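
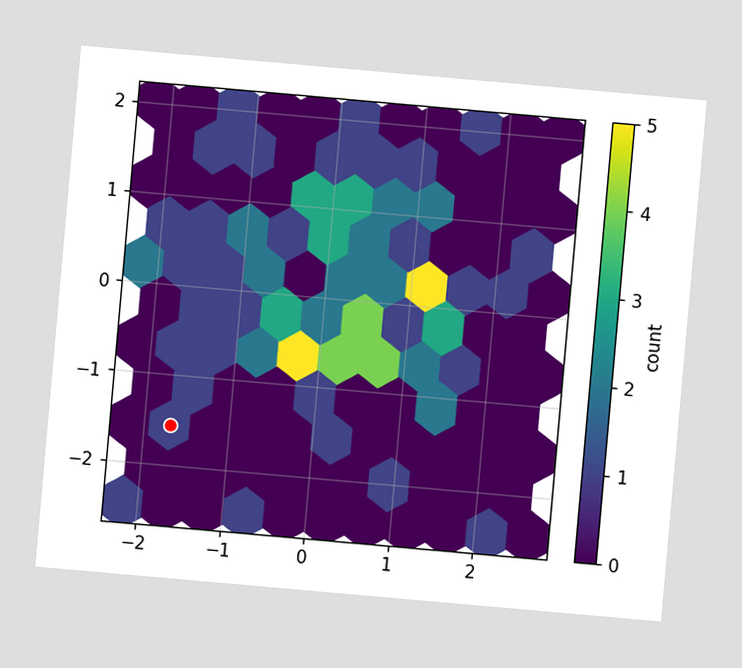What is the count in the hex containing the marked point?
The chart is tilted about 5° clockwise. The marked hex reads 1 on the colorbar.

1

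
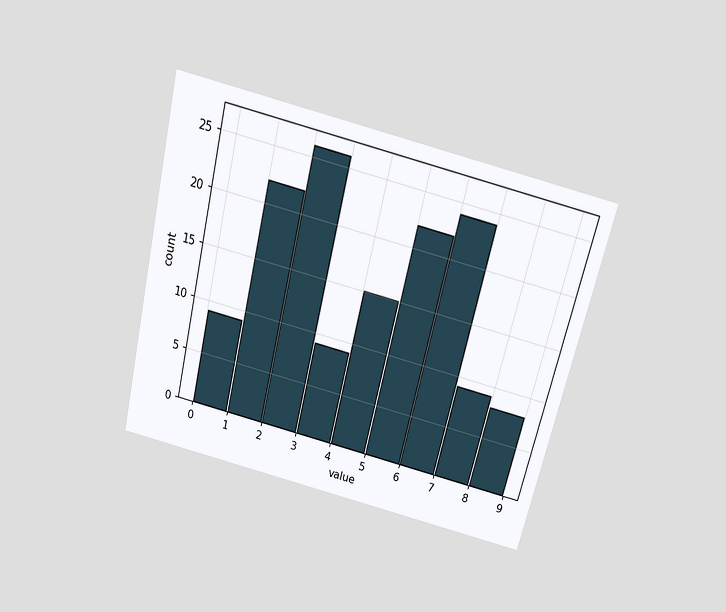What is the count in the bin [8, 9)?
The chart is tilted about 14° clockwise and viewed slightly from above. The [8, 9) bin has height 8.

8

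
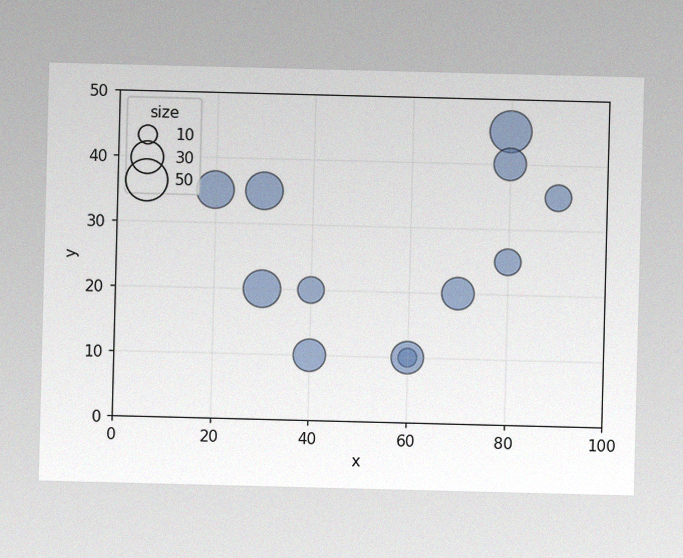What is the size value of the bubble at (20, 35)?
40

The image has some photo noise and uneven lighting. Matching the bubble at (20, 35) against the size legend gives 40.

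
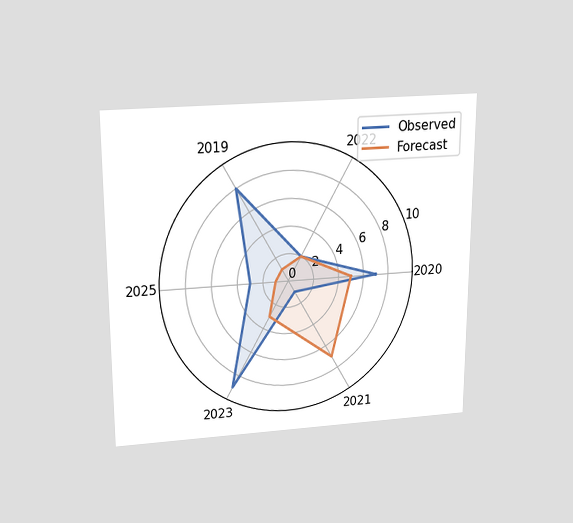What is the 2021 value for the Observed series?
The chart is viewed slightly from above. On the 2021 axis, Observed reaches 1.

1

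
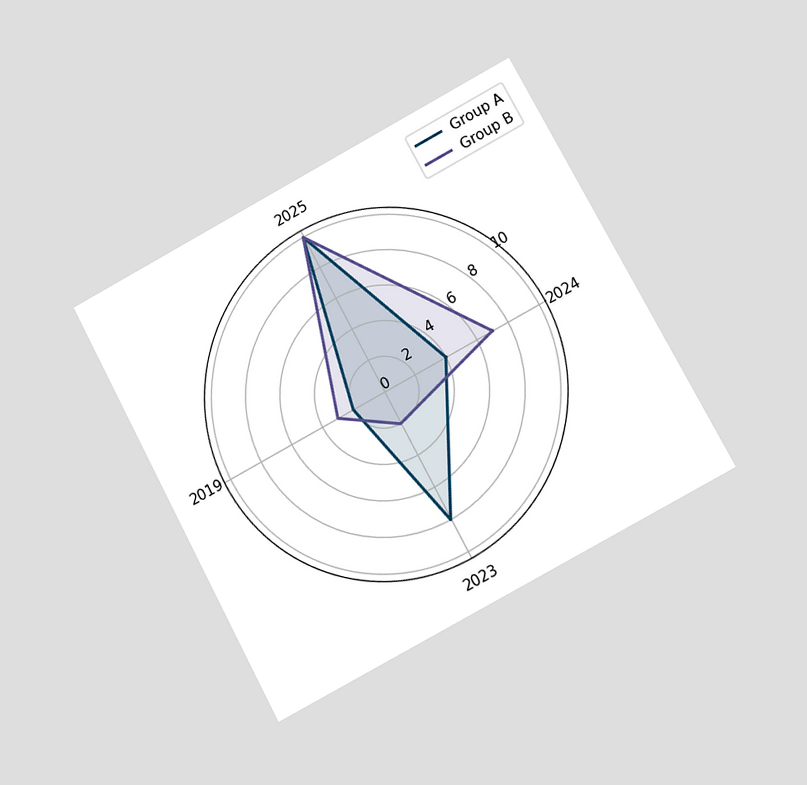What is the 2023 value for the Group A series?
8

The chart is tilted about 28° counter-clockwise and viewed at a slight angle. On the 2023 axis, Group A reaches 8.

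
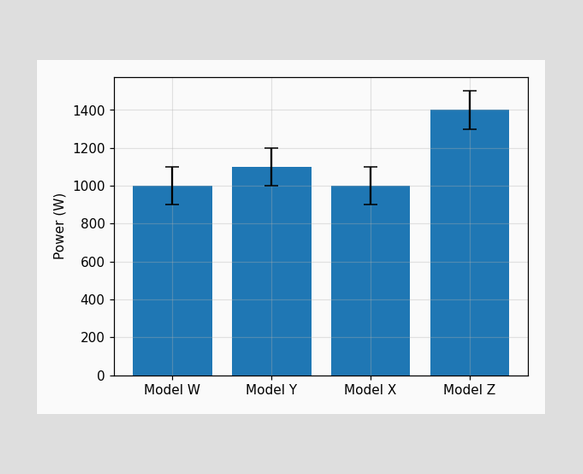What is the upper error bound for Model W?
1100W

The Model W bar's upper whisker reaches 1100W.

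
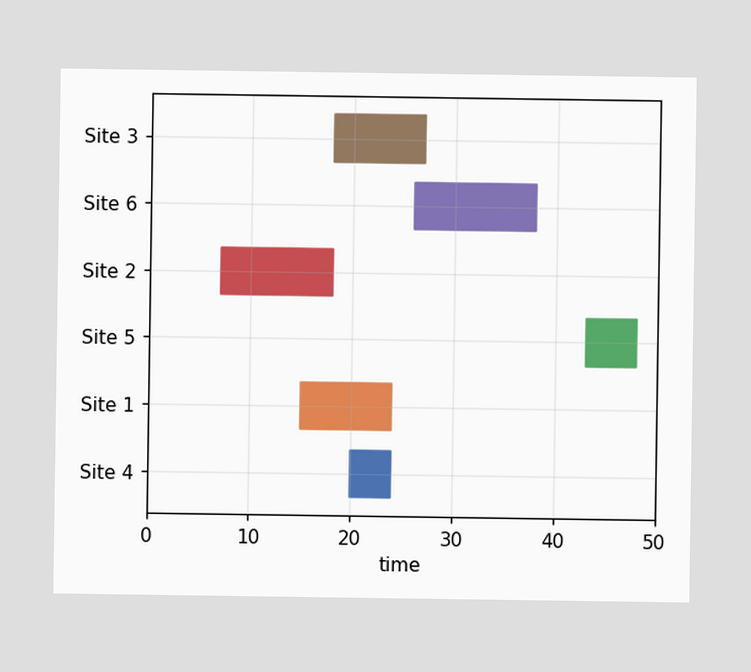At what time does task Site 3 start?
The Site 3 bar begins at t=18.

18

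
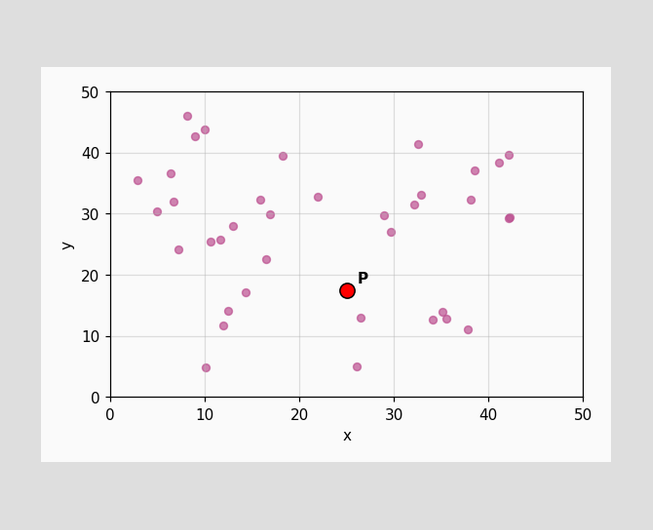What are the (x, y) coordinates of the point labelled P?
(25, 17.5)

Following the gridlines from P to each axis, P sits at (25, 17.5).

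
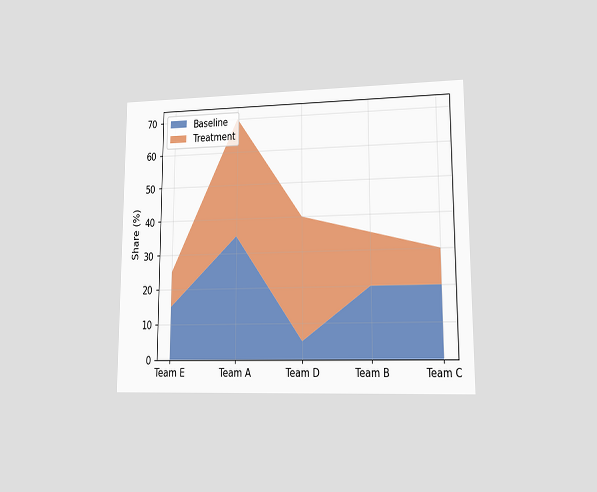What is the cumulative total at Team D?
40%

The chart is viewed at a slight angle. The stacked total at Team D reaches 40%.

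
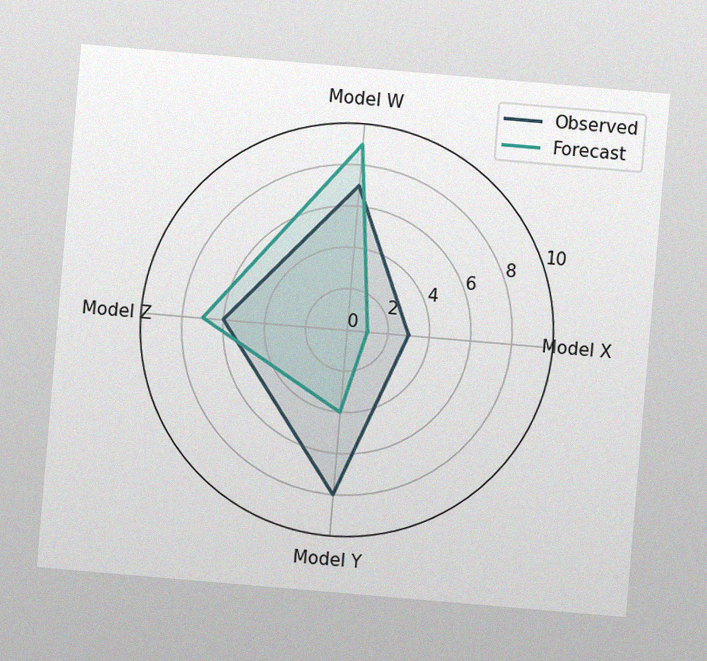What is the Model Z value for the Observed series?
The chart is tilted about 5° clockwise, with some photo noise. On the Model Z axis, Observed reaches 6.

6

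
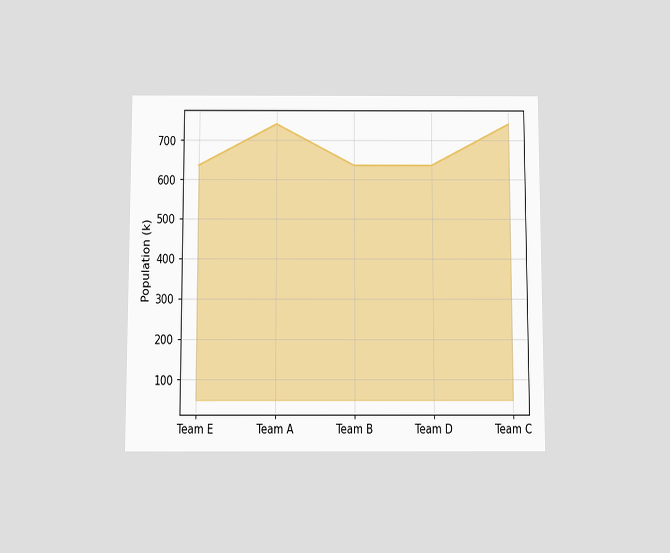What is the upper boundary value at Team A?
The chart is viewed slightly from below. At Team A the upper boundary is at 742k.

742k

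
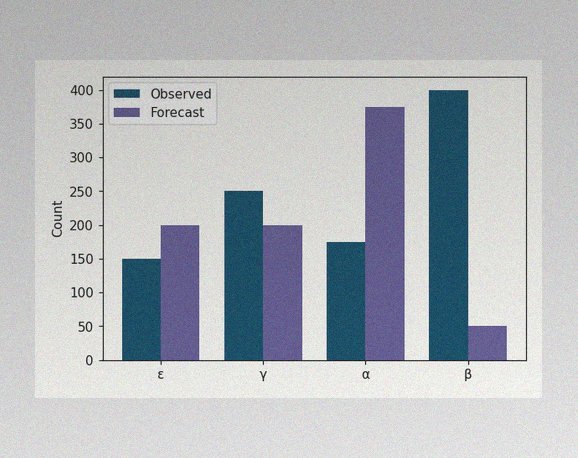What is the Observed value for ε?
150

The image has some photo noise and uneven lighting. The Observed bar at ε reaches 150 on the y-axis.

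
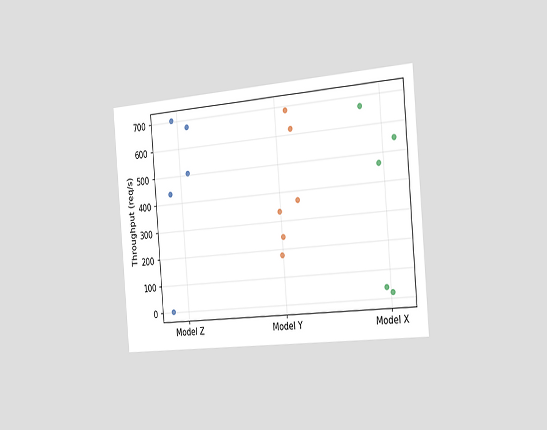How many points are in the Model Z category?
The chart is tilted about 5° counter-clockwise and viewed slightly from the right. Counting the markers in the Model Z column gives 5.

5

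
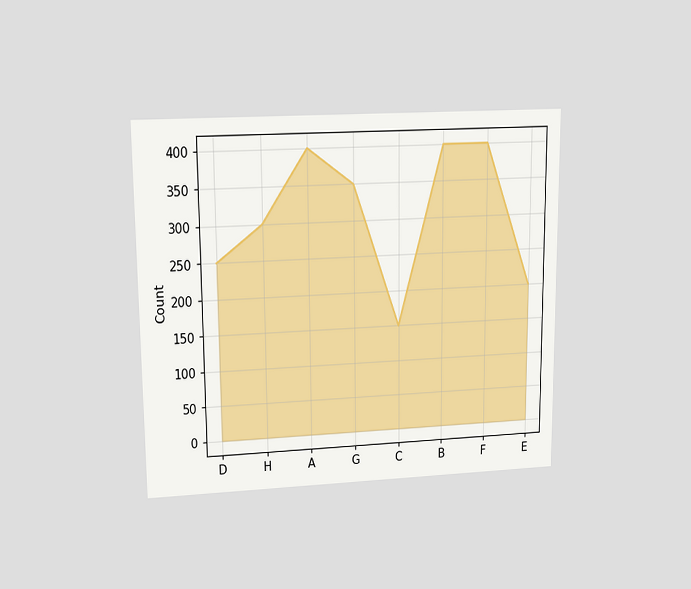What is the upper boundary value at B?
400

The chart is viewed at a slight angle. At B the upper boundary is at 400.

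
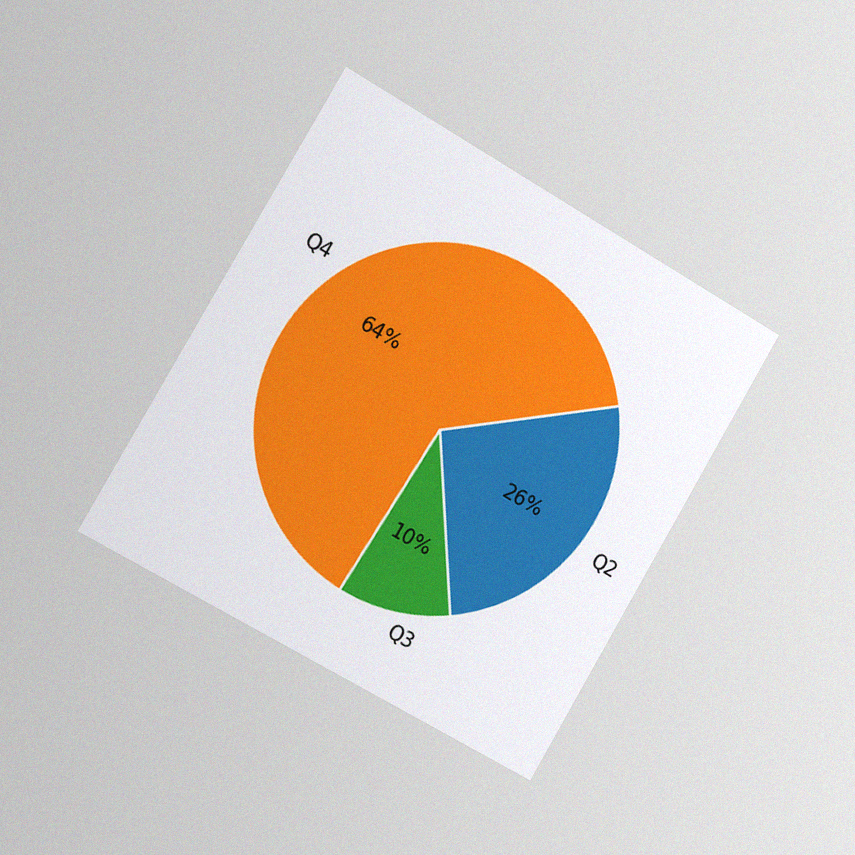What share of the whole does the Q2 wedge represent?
The chart is tilted about 30° clockwise and viewed slightly from the left, with some photo noise. The Q2 slice takes up 26% of the pie.

26%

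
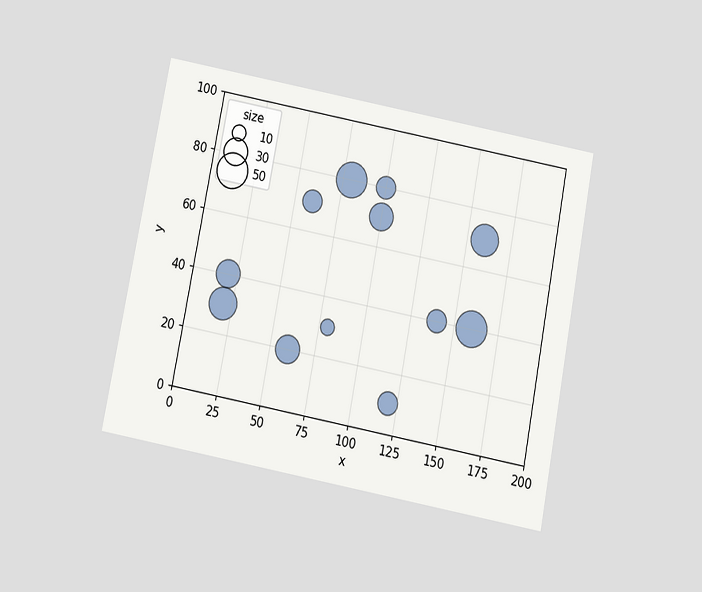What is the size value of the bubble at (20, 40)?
30

The chart is tilted about 11° clockwise and viewed slightly from below. Matching the bubble at (20, 40) against the size legend gives 30.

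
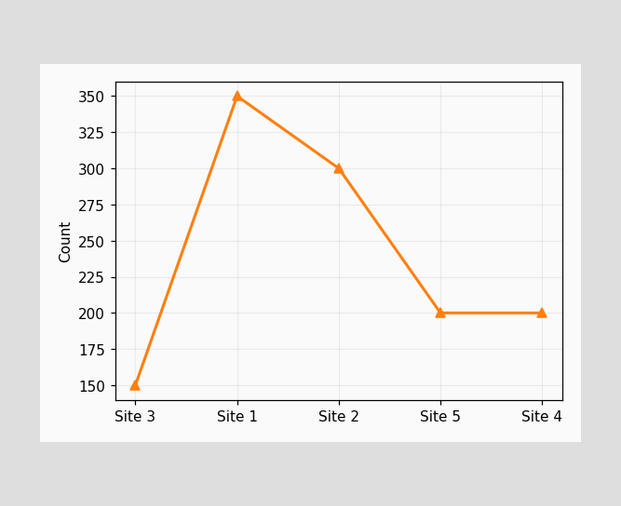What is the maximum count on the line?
The highest point is at Site 1, and reading across to the y-axis gives 350.

350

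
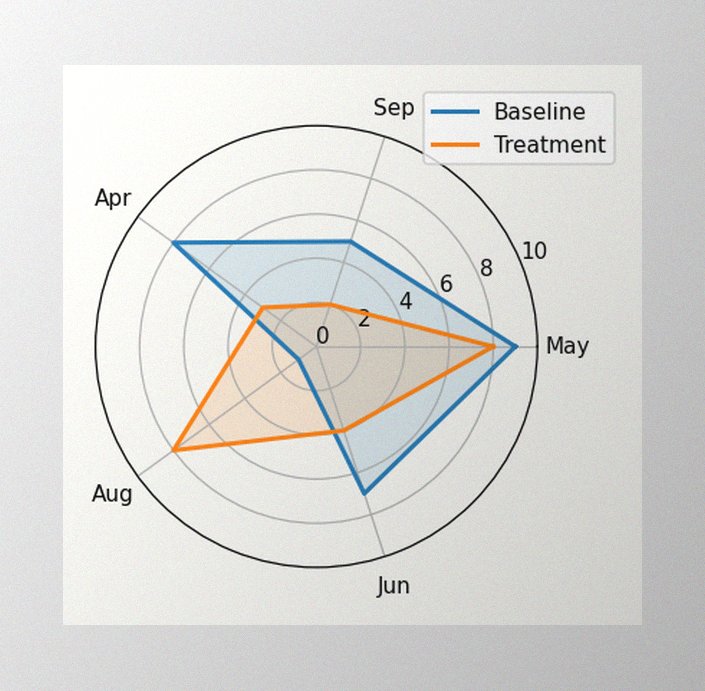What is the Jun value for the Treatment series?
4

The image has some photo noise and uneven lighting. On the Jun axis, Treatment reaches 4.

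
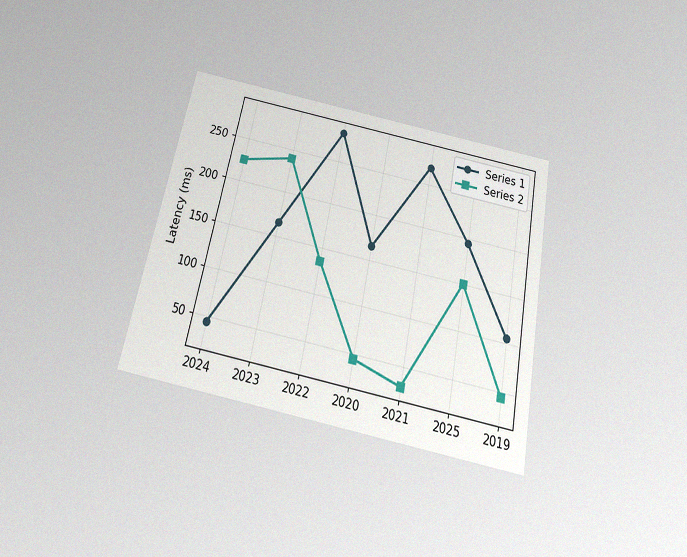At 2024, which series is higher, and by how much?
The chart is tilted about 11° clockwise and viewed slightly from below, with some photo noise. At 2024, Series 2 sits above the other line by 180ms.

Series 2, by 180ms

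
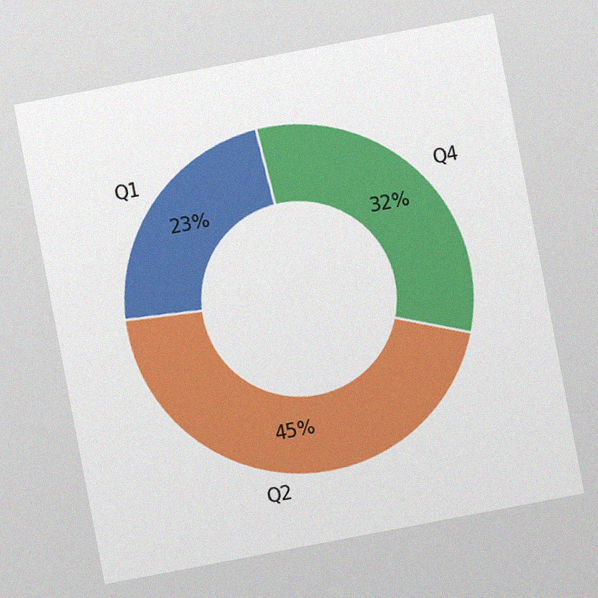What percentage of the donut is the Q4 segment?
32%

The chart is tilted about 11° counter-clockwise, with some photo noise. The Q4 segment takes up 32% of the ring.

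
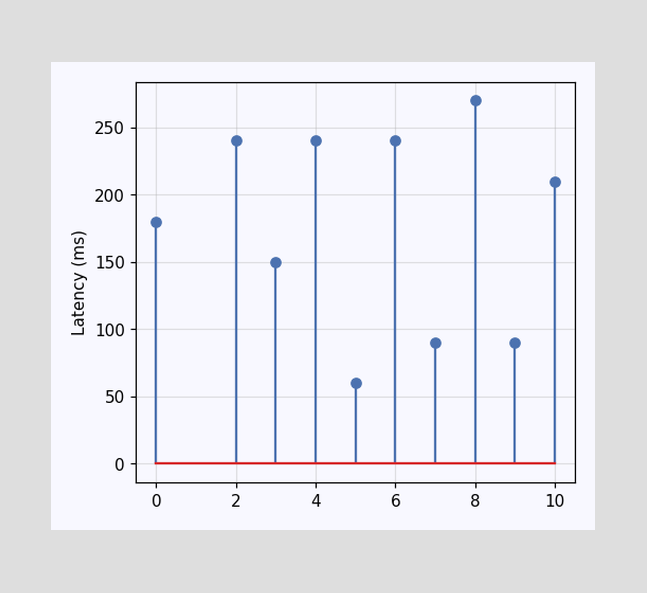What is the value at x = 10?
210ms

The stem at x=10 reaches 210ms.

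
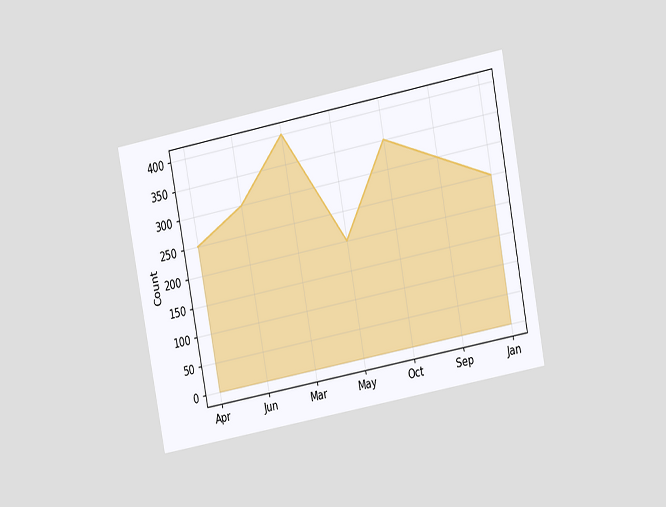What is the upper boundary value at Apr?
250

The chart is tilted about 11° counter-clockwise and viewed at a slight angle. At Apr the upper boundary is at 250.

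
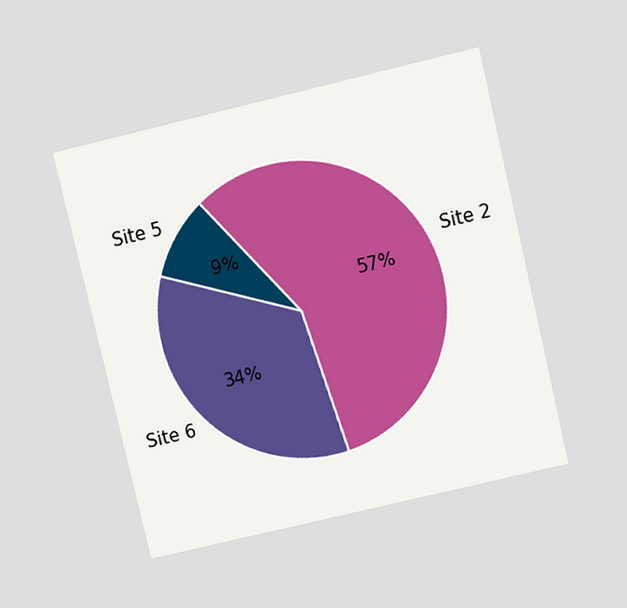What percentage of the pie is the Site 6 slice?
The chart is tilted about 13° counter-clockwise and viewed slightly from above. The Site 6 slice takes up 34% of the pie.

34%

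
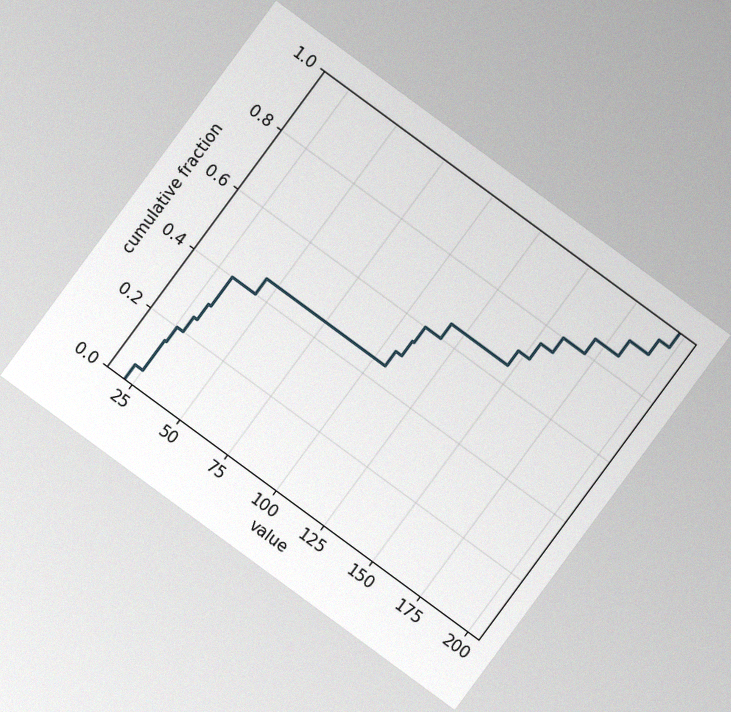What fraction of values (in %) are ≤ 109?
The chart is tilted about 36° clockwise, with some photo noise. At x=109 the ECDF step is at 55%.

55%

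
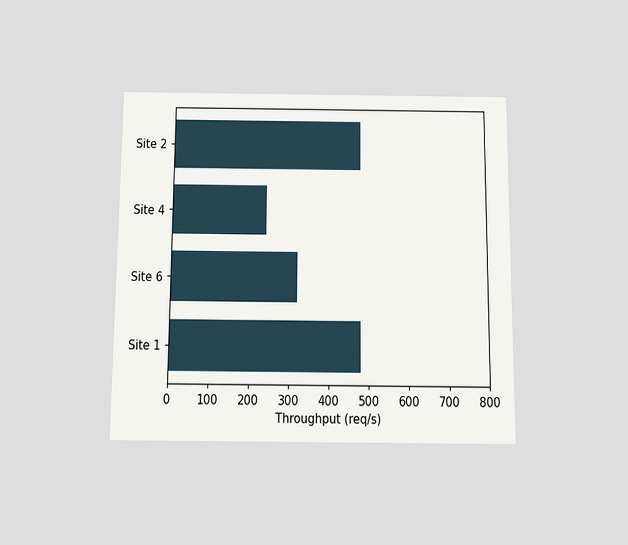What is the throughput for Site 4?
The chart is viewed slightly from below. Reading along the chart's x-axis, the Site 4 bar reaches 240req/s.

240req/s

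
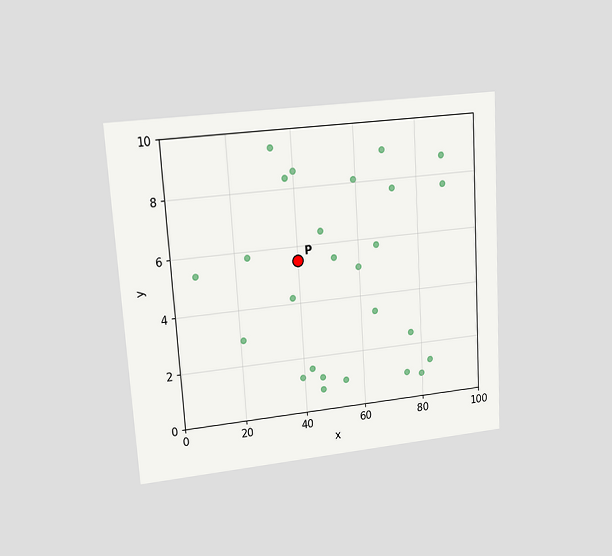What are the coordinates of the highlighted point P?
The chart is tilted about 4° counter-clockwise and viewed at a slight angle. Following the gridlines from P to each axis, P sits at (40, 5.5).

(40, 5.5)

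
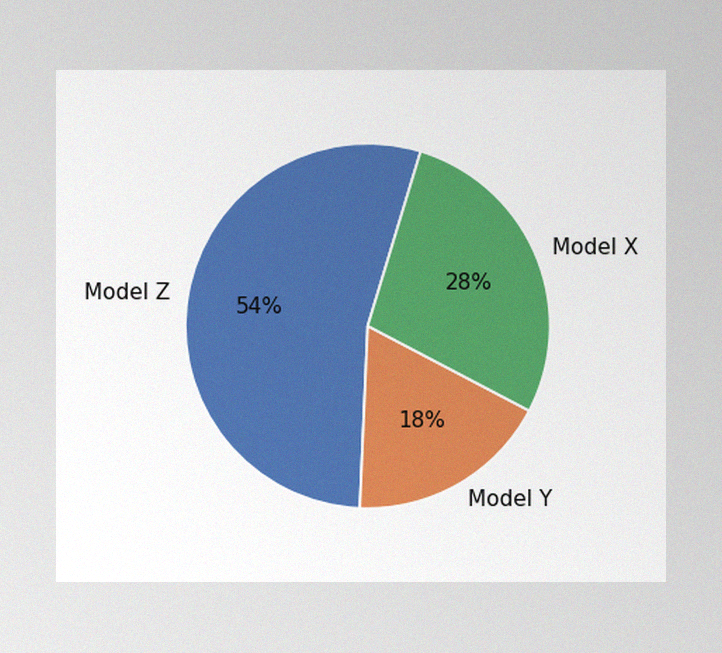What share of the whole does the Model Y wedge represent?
The image has some photo noise and uneven lighting. The Model Y slice takes up 18% of the pie.

18%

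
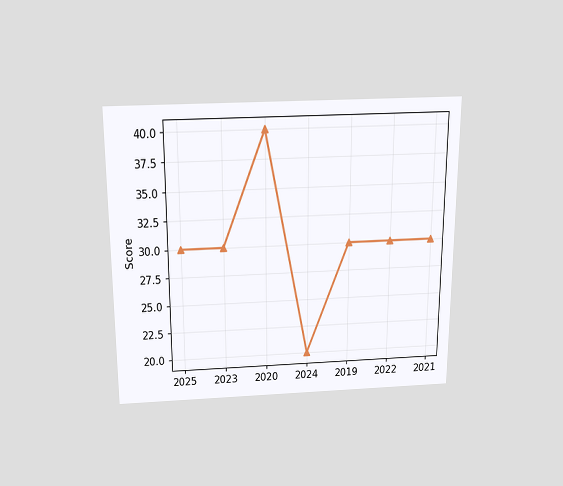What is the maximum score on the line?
The chart is viewed slightly from above. The highest point is at 2020, and reading across to the y-axis gives 40.

40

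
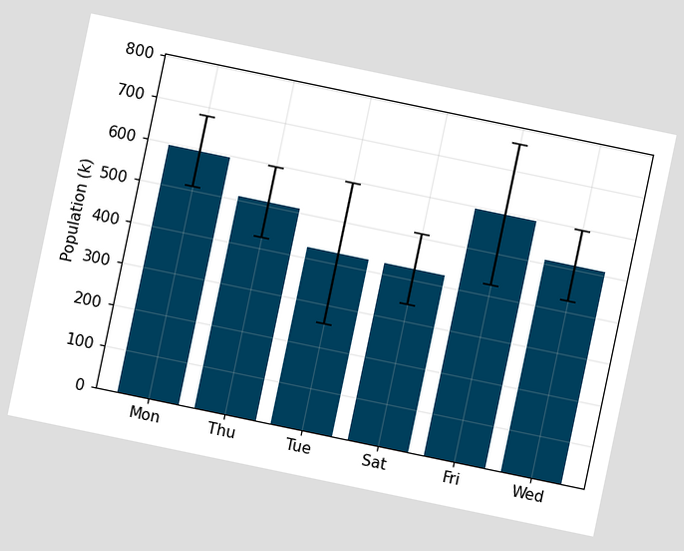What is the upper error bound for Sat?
510k

The chart is tilted about 12° clockwise. The Sat bar's upper whisker reaches 510k.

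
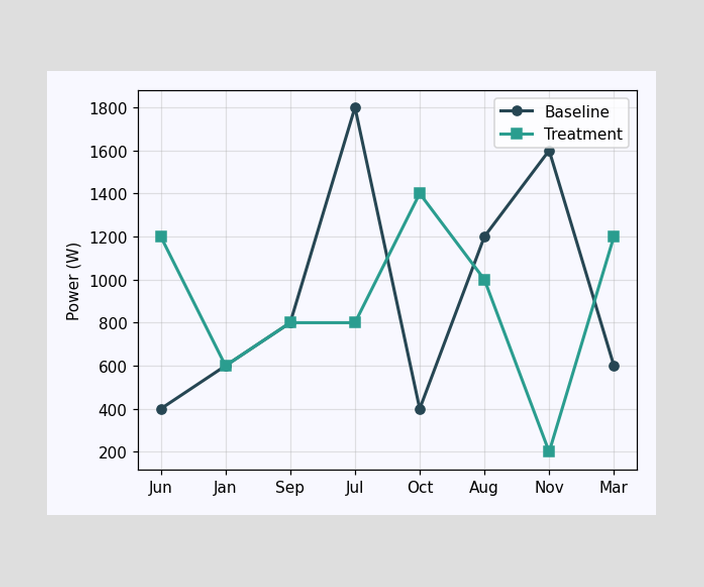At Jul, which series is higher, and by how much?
At Jul, Baseline sits above the other line by 1000W.

Baseline, by 1000W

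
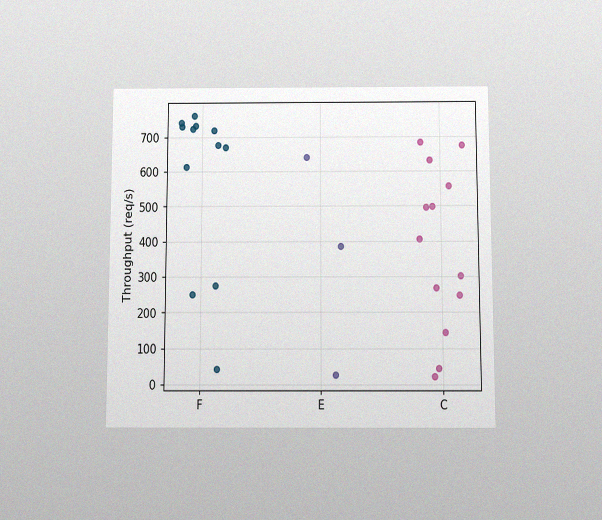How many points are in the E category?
The chart is viewed slightly from below, with some photo noise. Counting the markers in the E column gives 3.

3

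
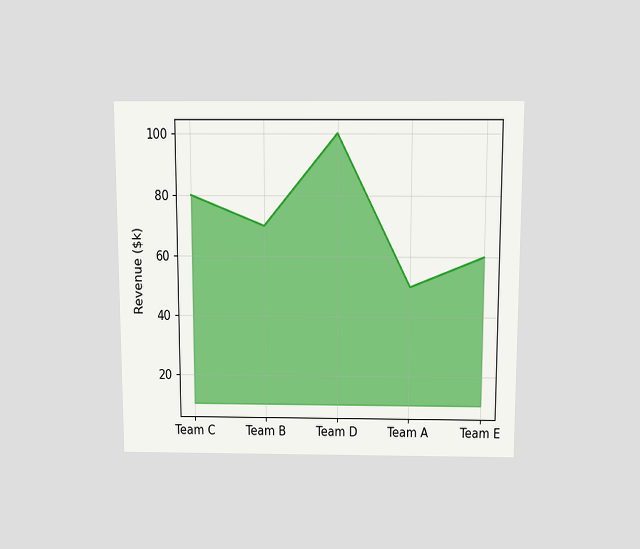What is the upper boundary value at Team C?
$80k

The chart is viewed slightly from above. At Team C the upper boundary is at $80k.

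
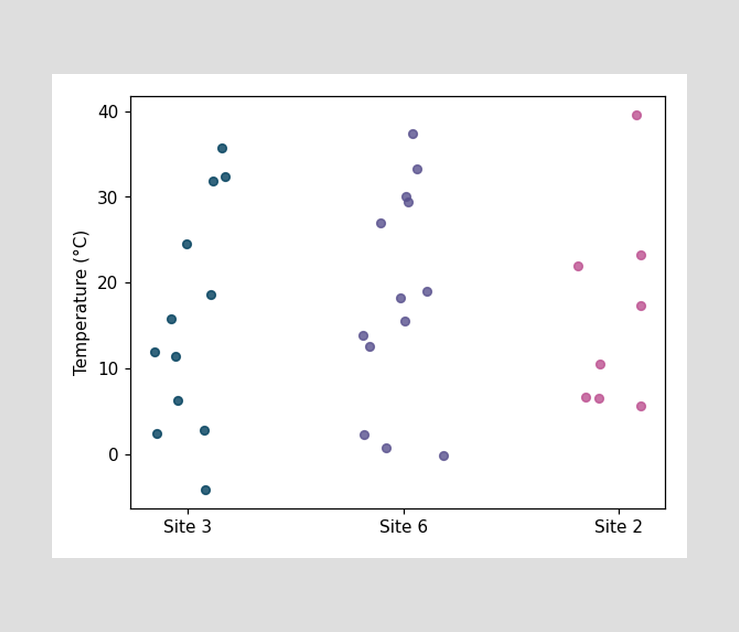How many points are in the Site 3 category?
12

Counting the markers in the Site 3 column gives 12.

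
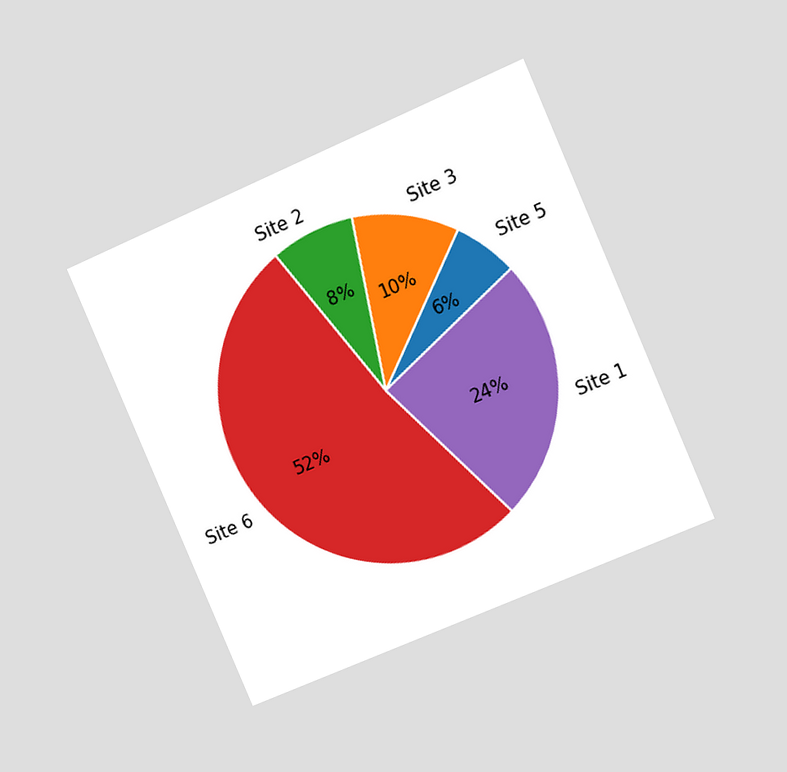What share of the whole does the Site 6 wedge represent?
The chart is tilted about 23° counter-clockwise and viewed slightly from the right. The Site 6 slice takes up 52% of the pie.

52%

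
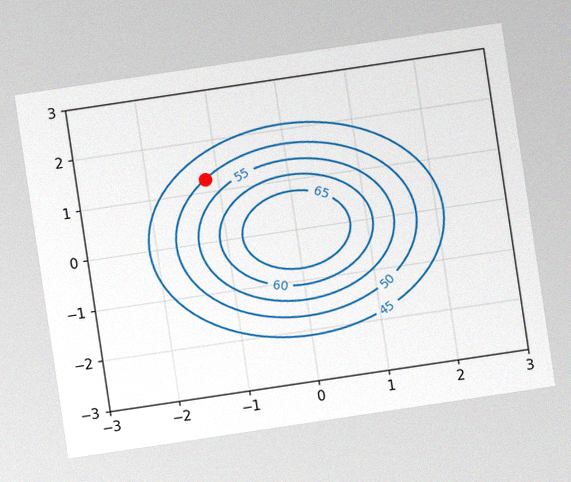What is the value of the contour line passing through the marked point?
50

The chart is tilted about 8° counter-clockwise, with some photo noise. The marked point sits on the contour labelled 50.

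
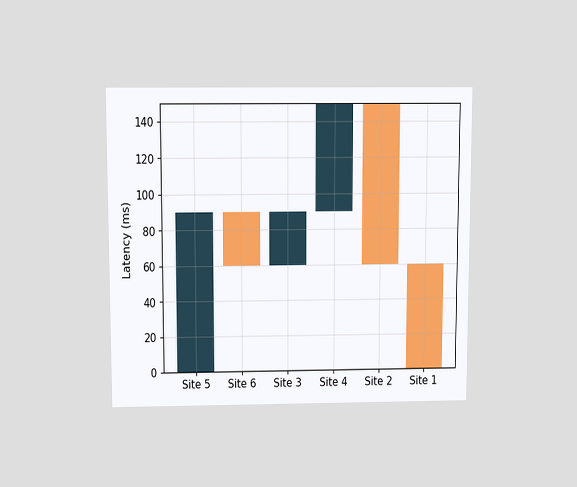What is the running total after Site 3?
90ms

The chart is viewed slightly from above. After Site 3 the running total reaches 90ms.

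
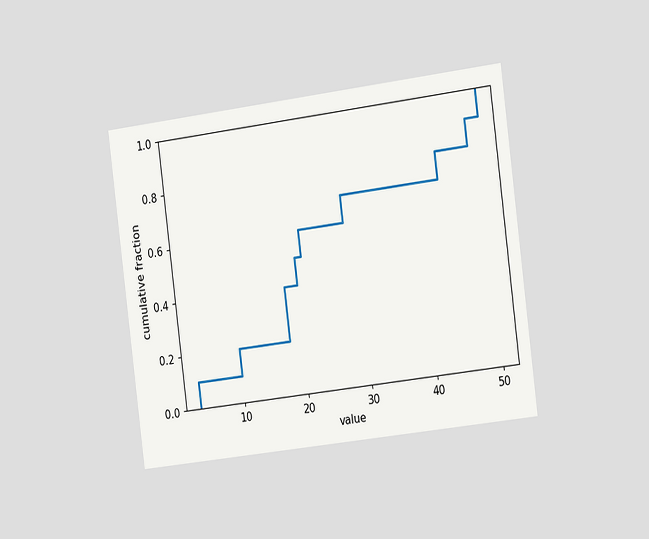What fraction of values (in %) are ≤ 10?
20%

The chart is tilted about 7° counter-clockwise and viewed slightly from the right. At x=10 the ECDF step is at 20%.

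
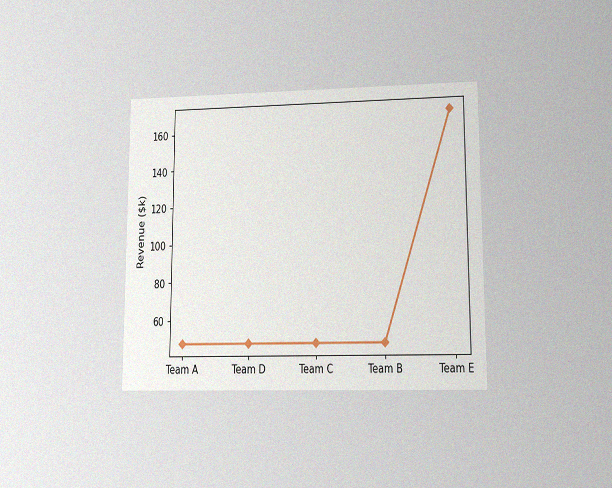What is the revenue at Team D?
The chart is viewed at a slight angle, with some photo noise. At Team D, the line is at $48k.

$48k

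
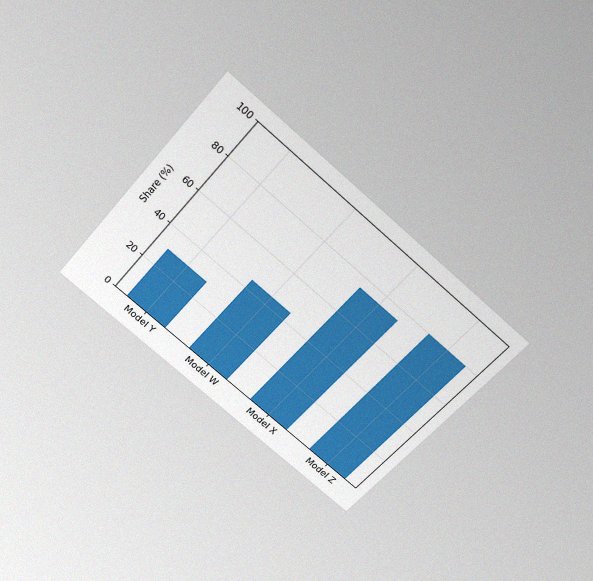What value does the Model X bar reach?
The chart is tilted about 41° clockwise and viewed slightly from above, with some photo noise. Reading along the chart's y-axis, the Model X bar reaches 75%.

75%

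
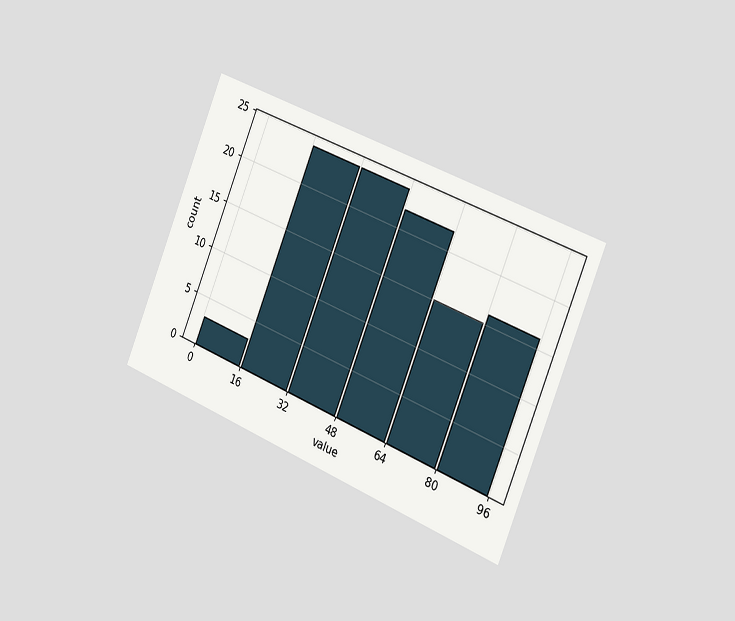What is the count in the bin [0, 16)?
The chart is tilted about 22° clockwise and viewed slightly from the right. The [0, 16) bin has height 3.

3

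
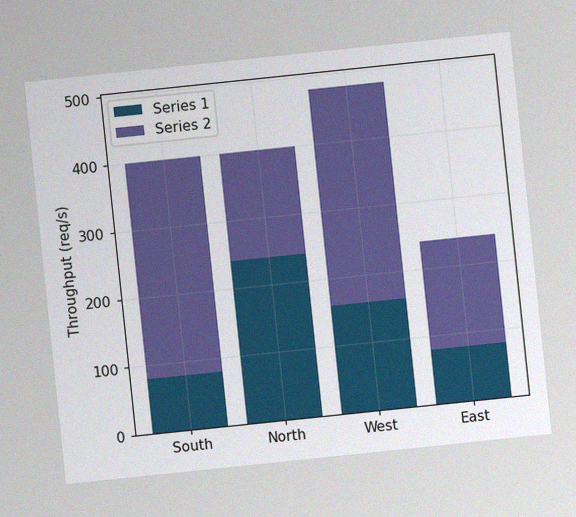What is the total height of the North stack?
400req/s

The chart is tilted about 6° counter-clockwise, with some photo noise. The North stack's top reaches 400req/s on the y-axis.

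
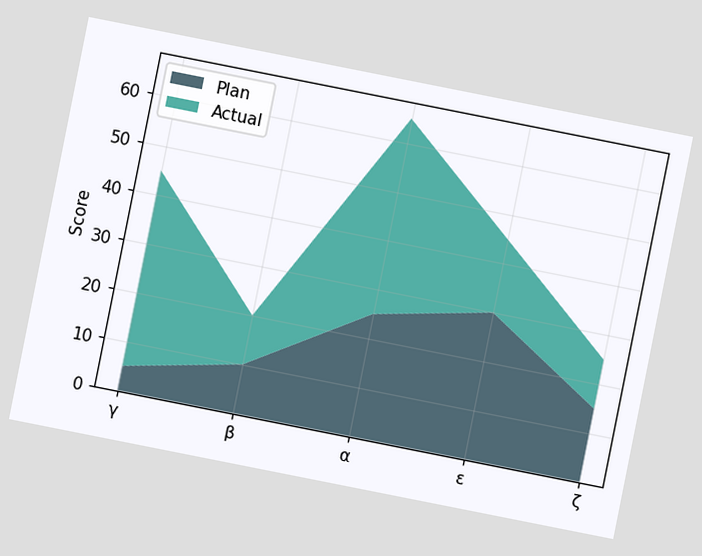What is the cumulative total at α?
65

The chart is tilted about 11° clockwise. The stacked total at α reaches 65.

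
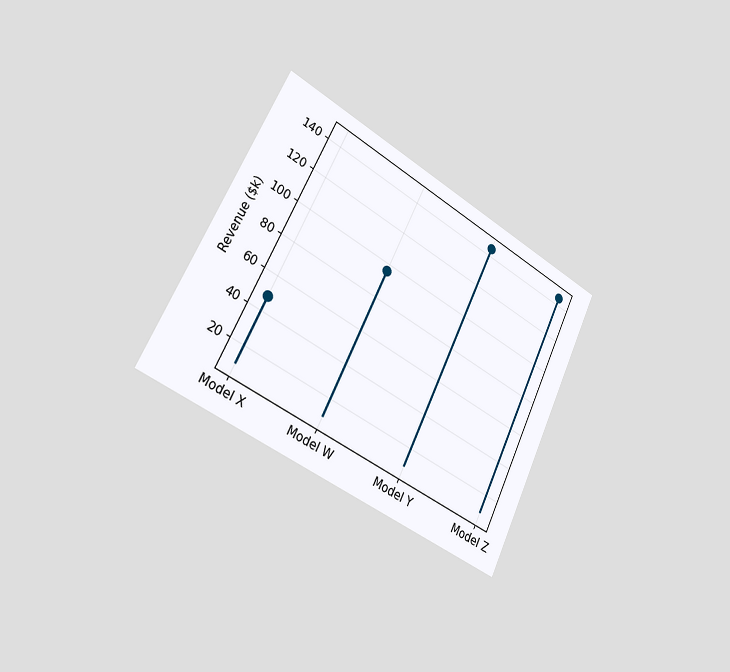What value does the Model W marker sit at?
$96k

The chart is tilted about 27° clockwise and viewed slightly from the left. The Model W marker sits at $96k.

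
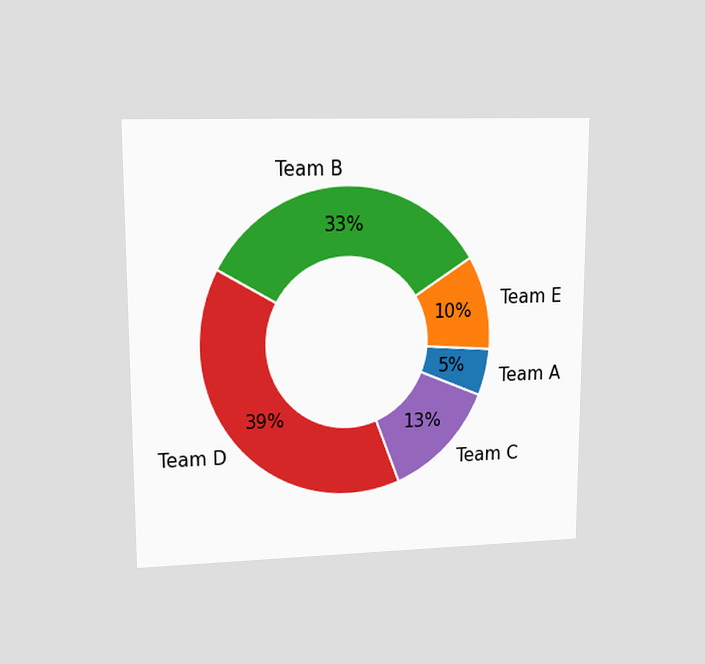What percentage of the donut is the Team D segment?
The chart is viewed at a slight angle. The Team D segment takes up 39% of the ring.

39%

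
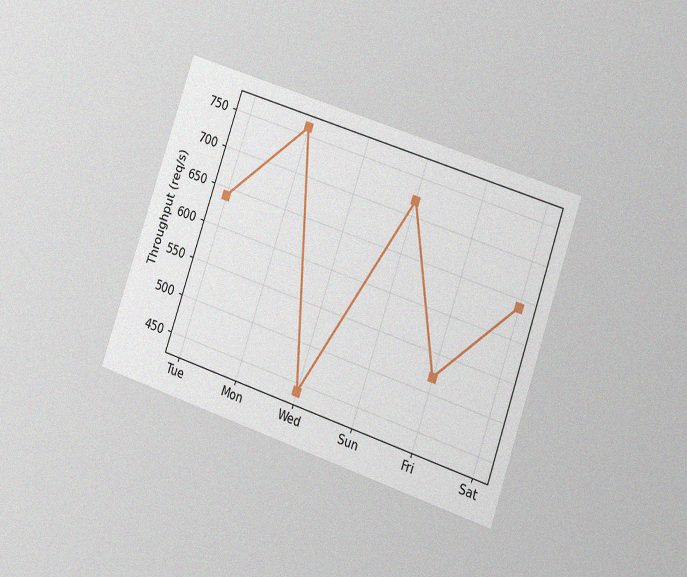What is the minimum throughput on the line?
440req/s

The chart is tilted about 19° clockwise and viewed slightly from the right, with some photo noise. The lowest point is at Wed, and reading across to the y-axis gives 440req/s.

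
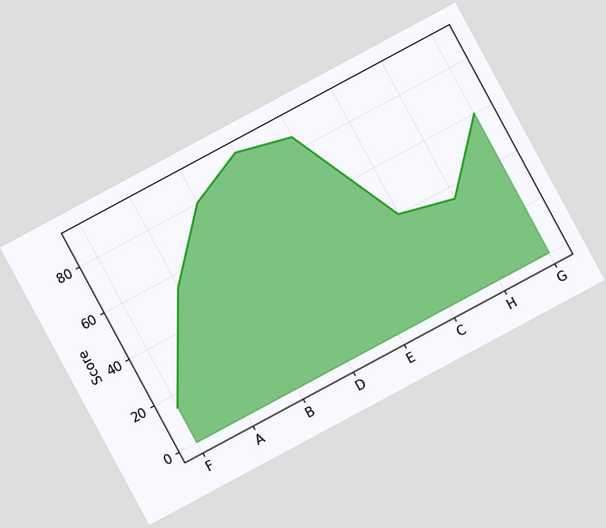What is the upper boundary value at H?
The chart is tilted about 28° counter-clockwise. At H the upper boundary is at 35.

35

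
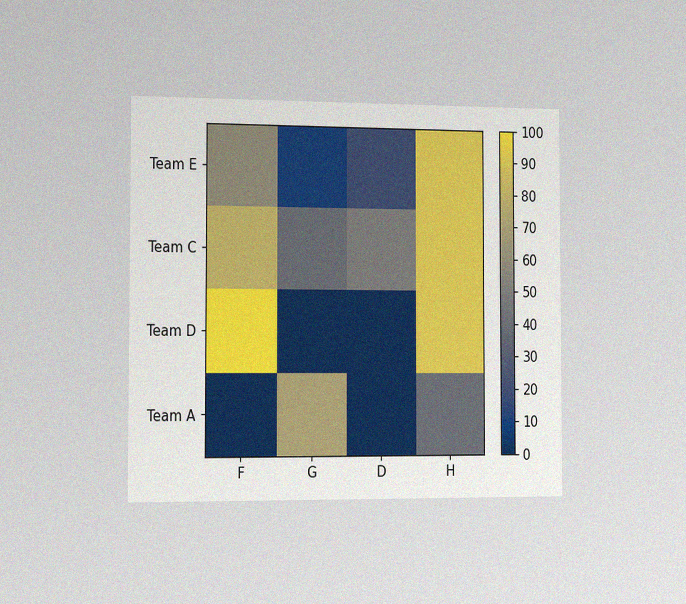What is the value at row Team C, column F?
80

The chart is viewed slightly from the left, with some photo noise. Matching cell (Team C, F) against the colorbar gives 80.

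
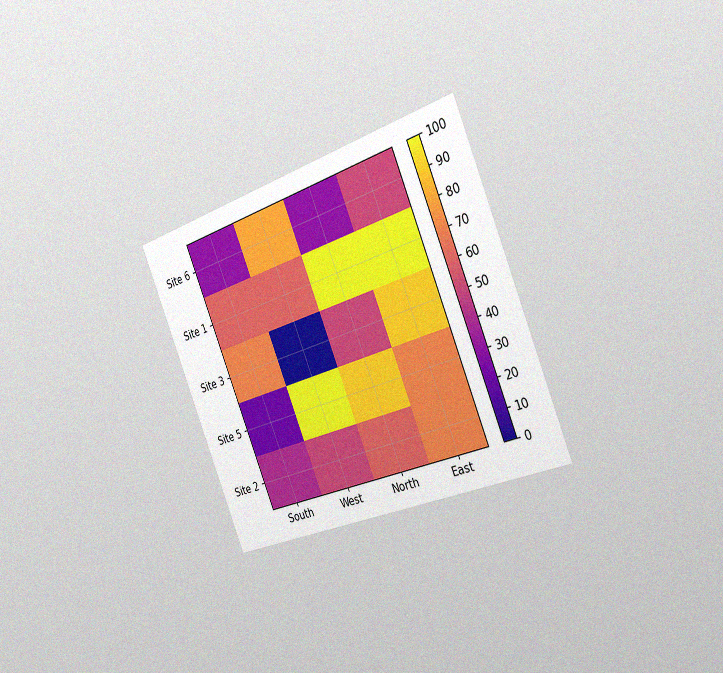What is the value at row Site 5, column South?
20

The chart is tilted about 22° counter-clockwise and viewed slightly from the right, with some photo noise. Matching cell (Site 5, South) against the colorbar gives 20.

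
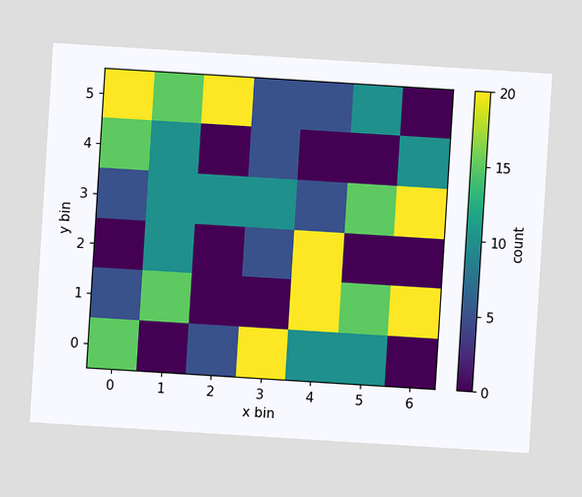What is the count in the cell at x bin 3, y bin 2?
5

The chart is tilted about 4° clockwise. Matching the cell (3, 2) against the colorbar gives 5.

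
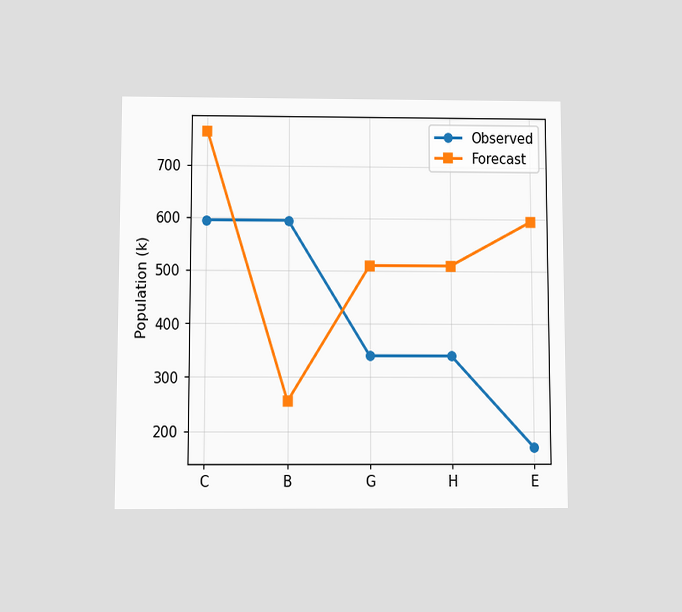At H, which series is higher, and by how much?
The chart is viewed slightly from below. At H, Forecast sits above the other line by 170k.

Forecast, by 170k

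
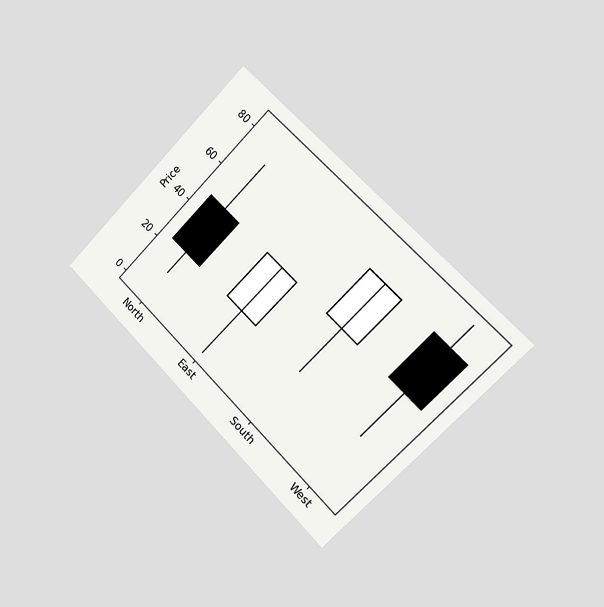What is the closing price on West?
48

The chart is tilted about 45° clockwise and viewed slightly from the right. The West candle closes at 48.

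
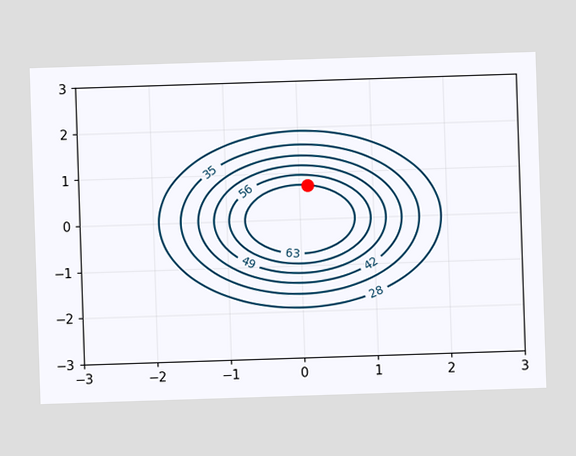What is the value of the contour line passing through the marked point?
The marked point sits on the contour labelled 63.

63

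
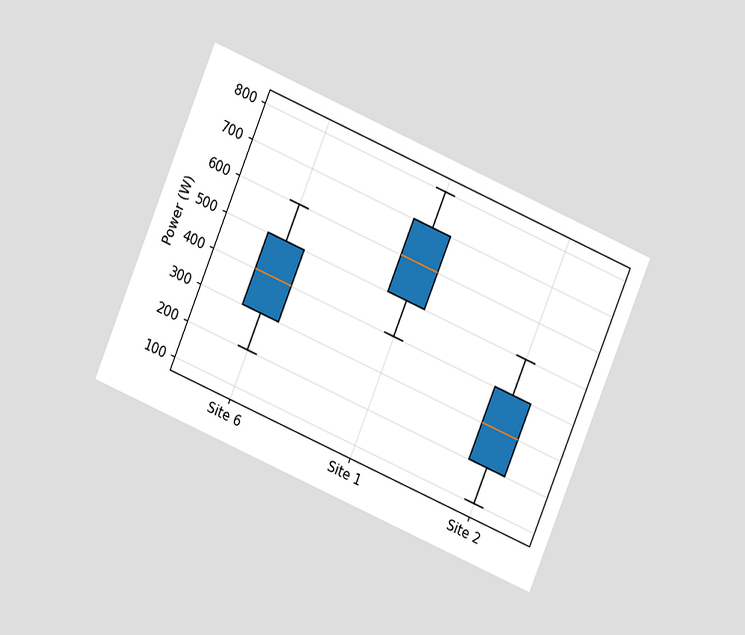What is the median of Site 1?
The chart is tilted about 23° clockwise and viewed at a slight angle. The median line in the Site 1 box sits at 600W.

600W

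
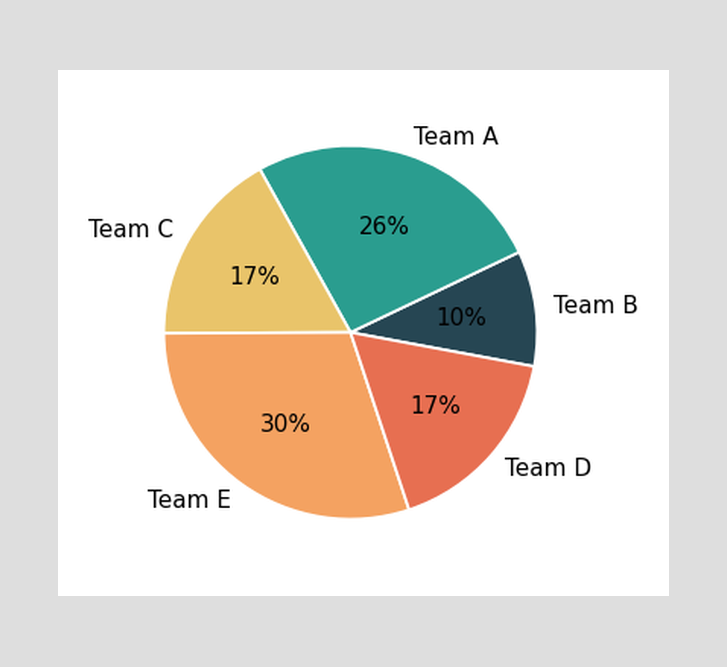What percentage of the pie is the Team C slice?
17%

The Team C slice takes up 17% of the pie.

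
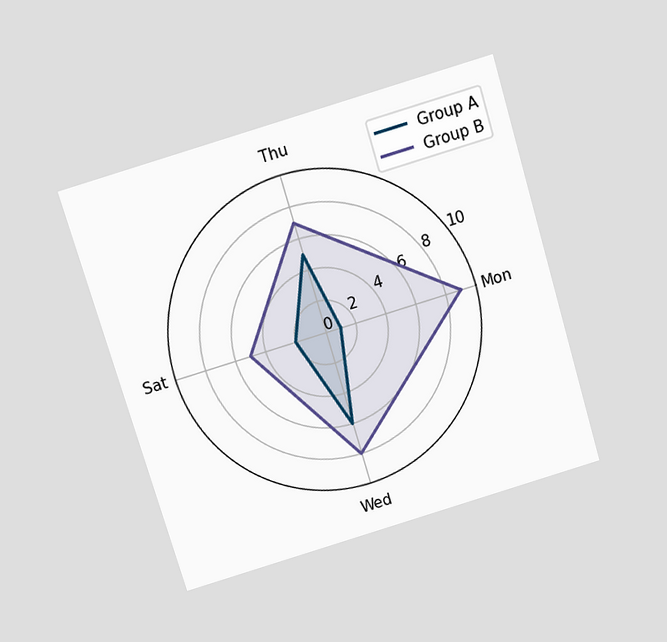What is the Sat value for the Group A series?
2

The chart is tilted about 17° counter-clockwise and viewed slightly from above. On the Sat axis, Group A reaches 2.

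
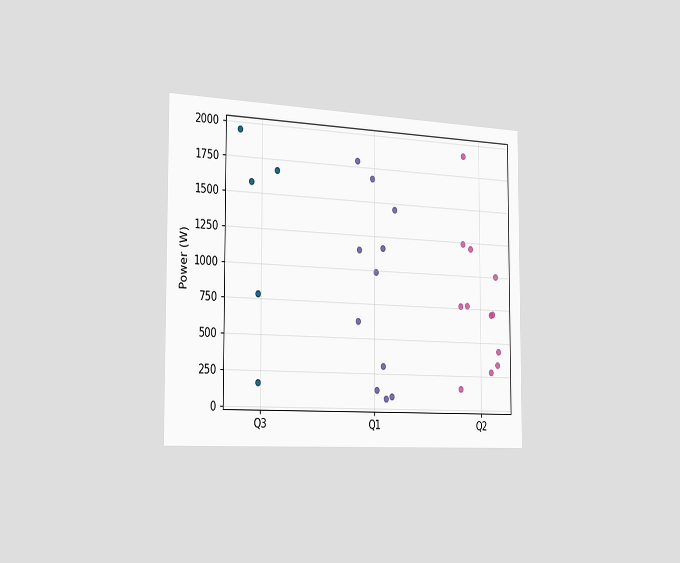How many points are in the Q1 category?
11

The chart is viewed slightly from the left. Counting the markers in the Q1 column gives 11.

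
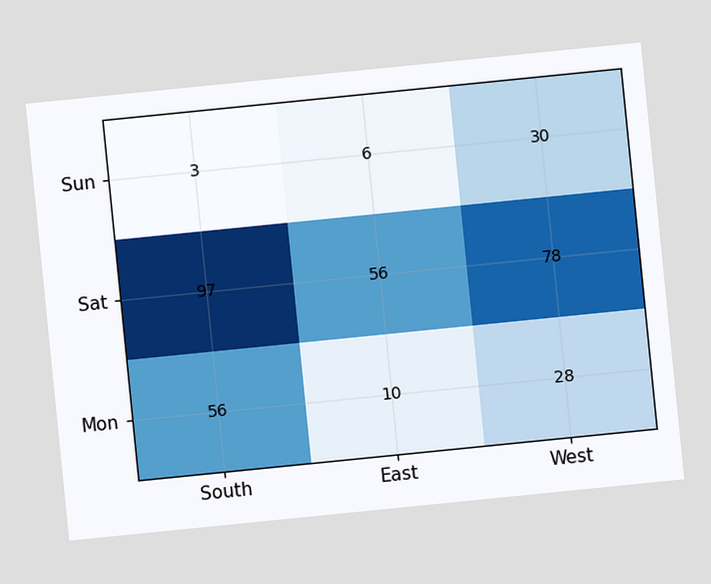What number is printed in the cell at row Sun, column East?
The chart is tilted about 6° counter-clockwise. The (Sun, East) cell reads 6.

6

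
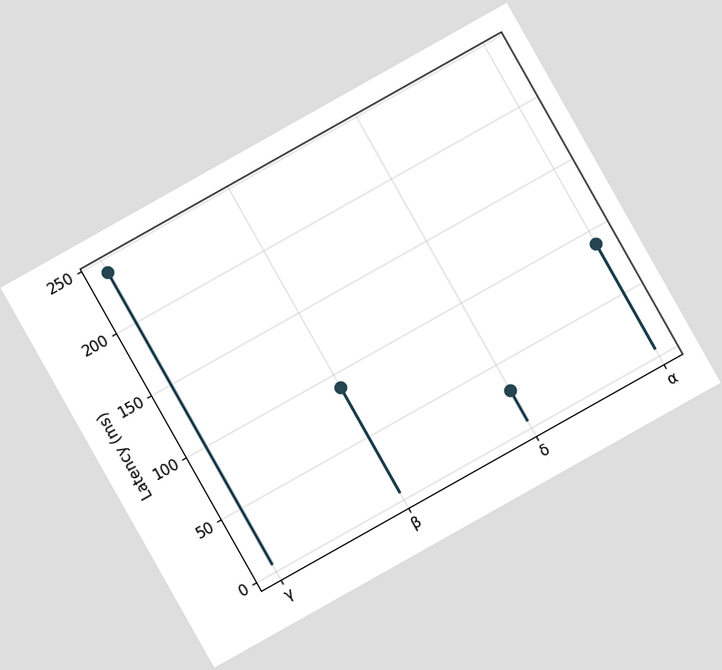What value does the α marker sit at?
The chart is tilted about 29° counter-clockwise. The α marker sits at 90ms.

90ms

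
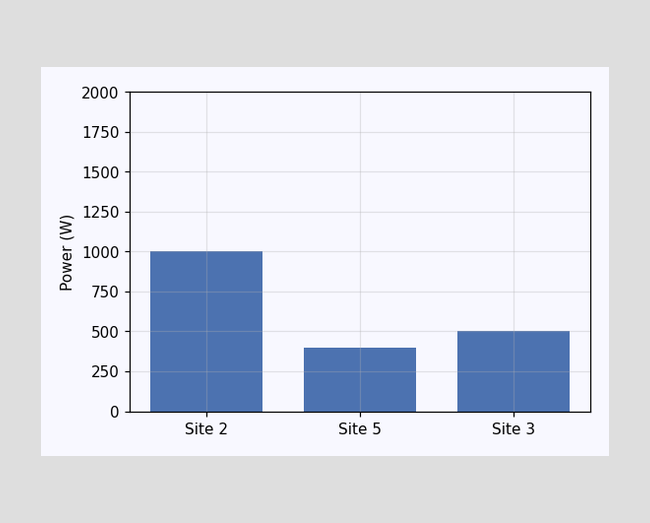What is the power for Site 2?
1000W

Reading along the chart's y-axis, the Site 2 bar reaches 1000W.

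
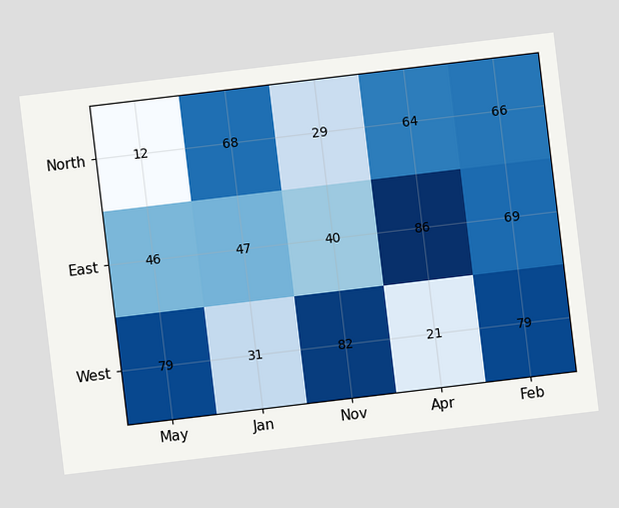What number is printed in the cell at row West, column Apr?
21

The chart is tilted about 7° counter-clockwise. The (West, Apr) cell reads 21.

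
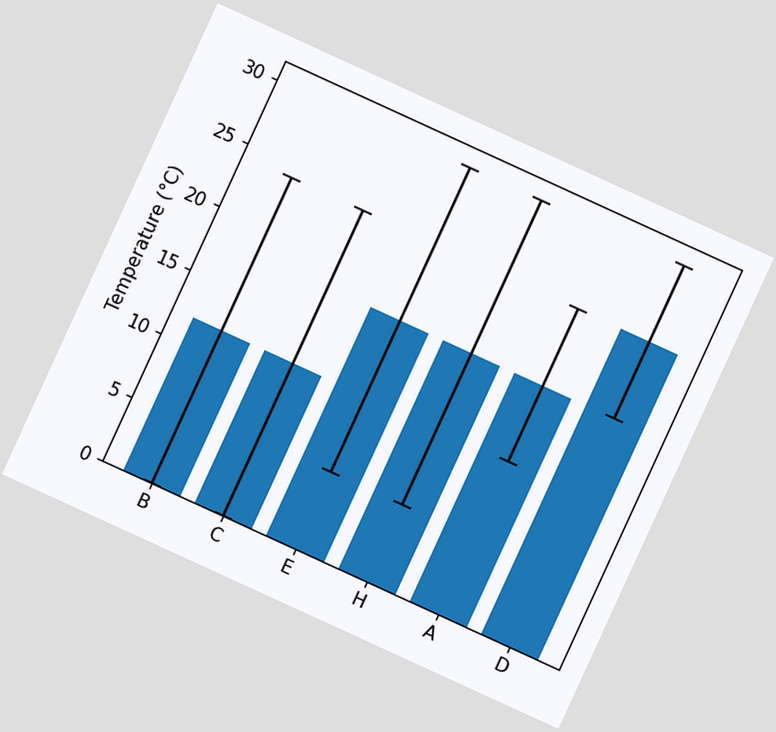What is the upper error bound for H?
30°C

The chart is tilted about 25° clockwise. The H bar's upper whisker reaches 30°C.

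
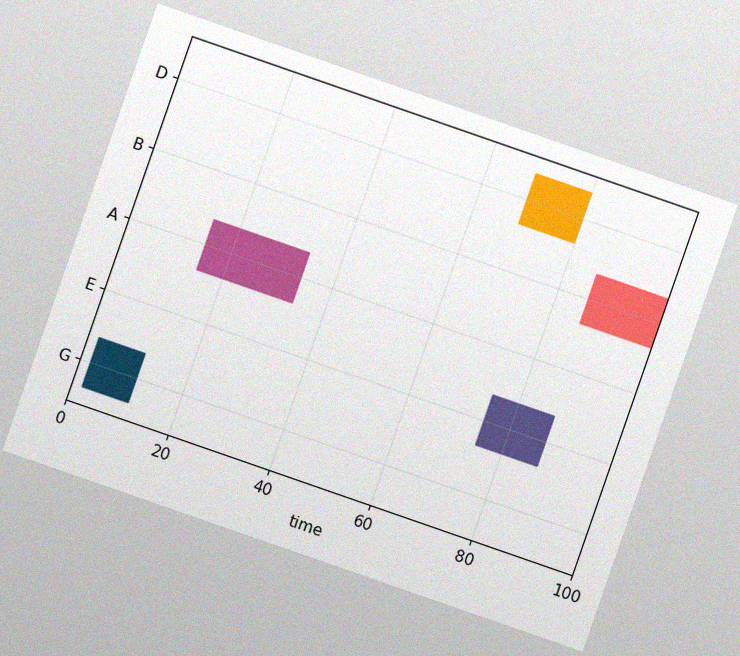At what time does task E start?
75

The chart is tilted about 19° clockwise, with some photo noise. The E bar begins at t=75.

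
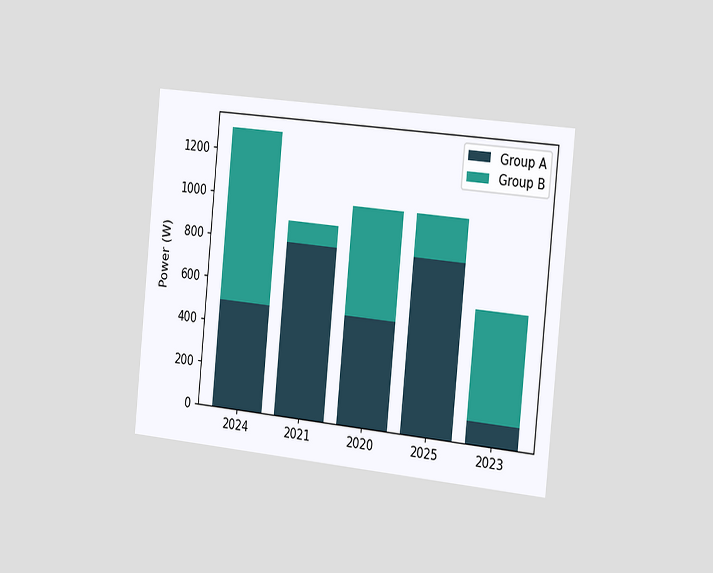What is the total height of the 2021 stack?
The chart is tilted about 6° clockwise and viewed slightly from the right. The 2021 stack's top reaches 900W on the y-axis.

900W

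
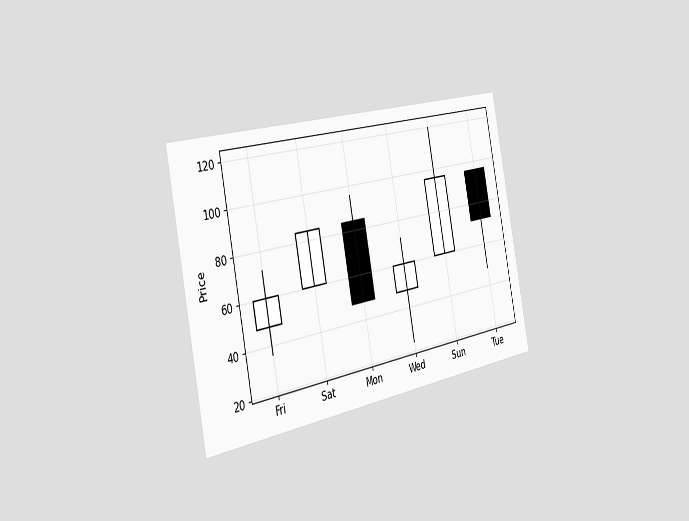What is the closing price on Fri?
60

The chart is tilted about 11° counter-clockwise and viewed slightly from the left. The Fri candle closes at 60.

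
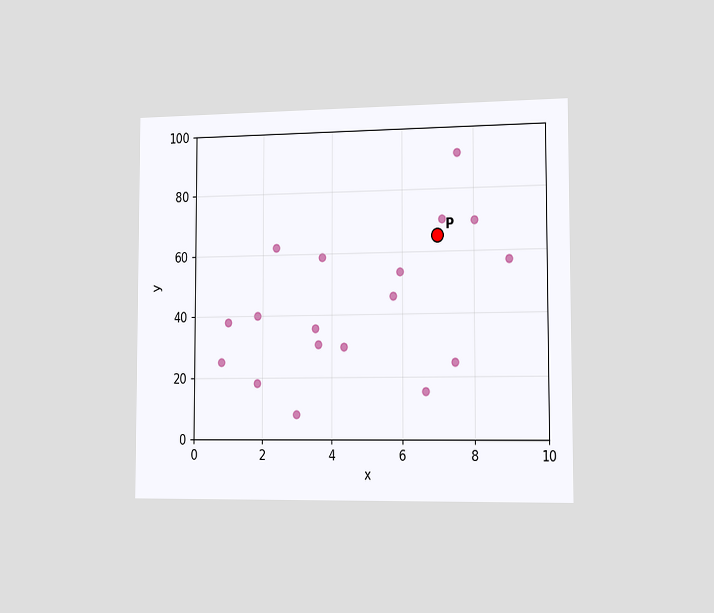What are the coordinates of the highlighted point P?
The chart is viewed slightly from the right. Following the gridlines from P to each axis, P sits at (7, 65).

(7, 65)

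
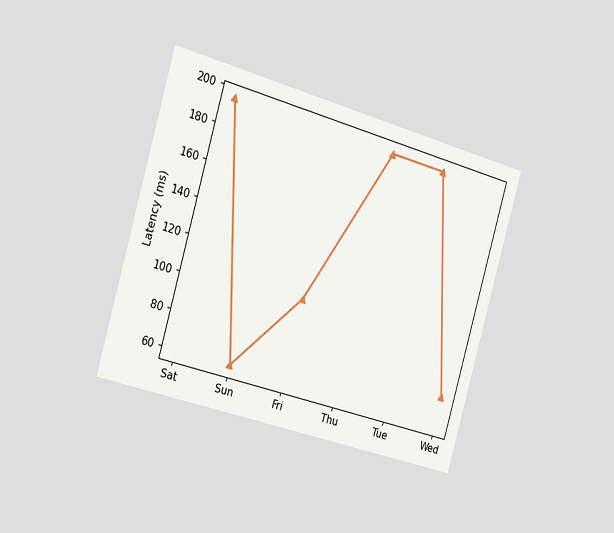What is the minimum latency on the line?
60ms

The chart is tilted about 16° clockwise and viewed slightly from the left. The lowest point is at Sun, and reading across to the y-axis gives 60ms.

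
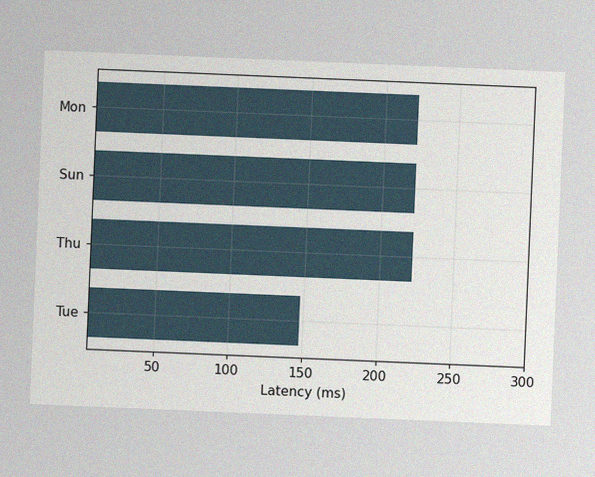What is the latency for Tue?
148ms

The chart is tilted about 2° clockwise, with some photo noise. Reading along the chart's x-axis, the Tue bar reaches 148ms.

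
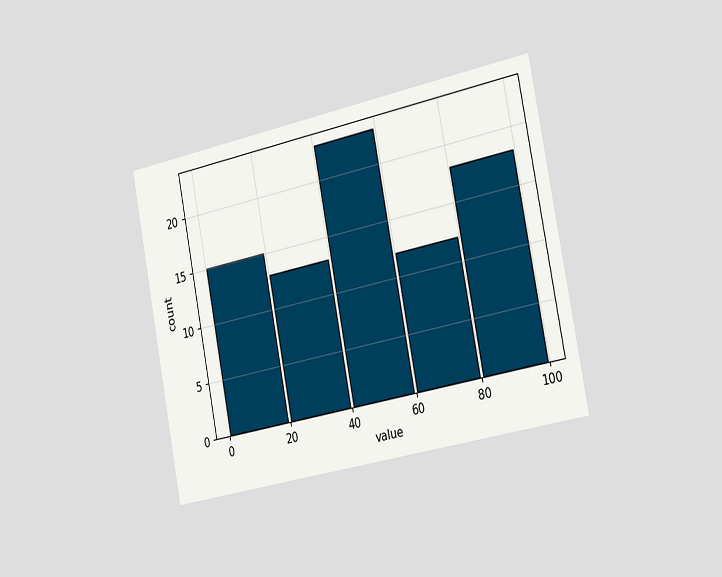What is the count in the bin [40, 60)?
The chart is tilted about 11° counter-clockwise and viewed slightly from the right. The [40, 60) bin has height 23.

23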